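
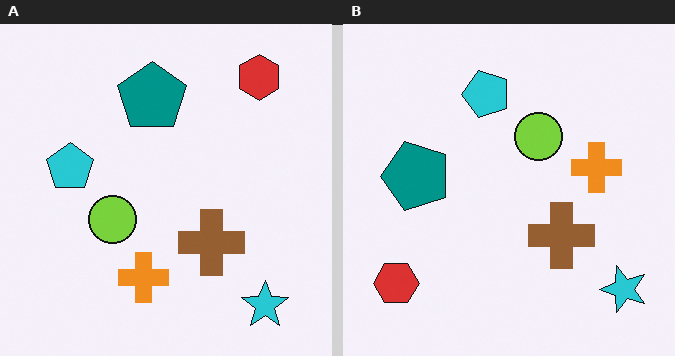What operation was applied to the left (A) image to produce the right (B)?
The transformation is: transposed (reflected across the top-left ↔ bottom-right diagonal).

Shapes have swapped their row and column positions — what was in the top-right is now in the bottom-left — a diagonal reflection.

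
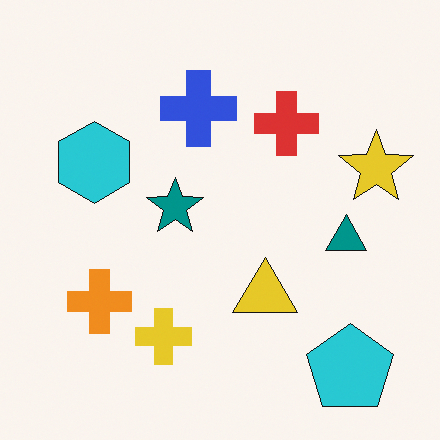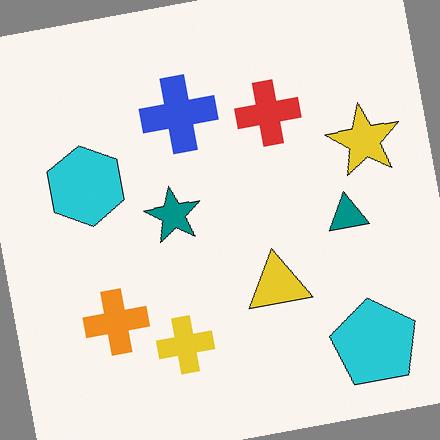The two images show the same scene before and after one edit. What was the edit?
It was rotated counter-clockwise by a few degrees.

Every shape is tilted by the same angle and the image corners show triangular fill wedges — a whole-image rotation by a non-right angle.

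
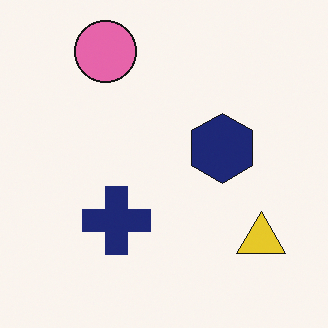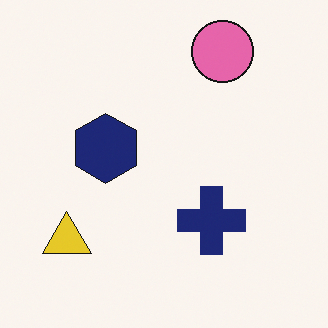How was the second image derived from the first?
Flipped horizontally (left ↔ right).

The yellow triangle is in the bottom-right of the first image and the bottom-left of the second — shapes on opposite sides of the vertical midline have swapped in a mirror flip.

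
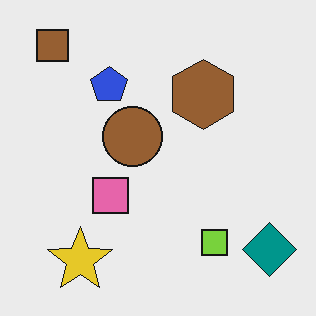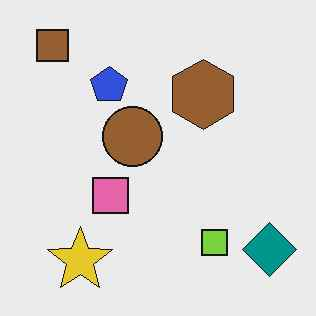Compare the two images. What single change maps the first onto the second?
It was JPEG-compressed with visible artifacts.

Blocky 8×8 compression artifacts appear around shape edges and the flat background shows ringing — characteristic JPEG degradation.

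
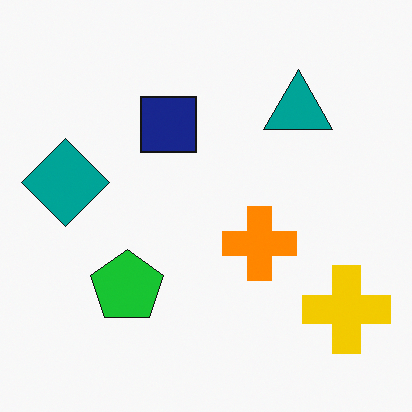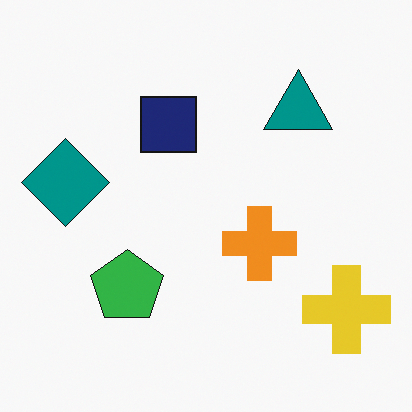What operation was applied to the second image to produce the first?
It was slightly oversaturated.

All colors are more vivid — a global saturation change.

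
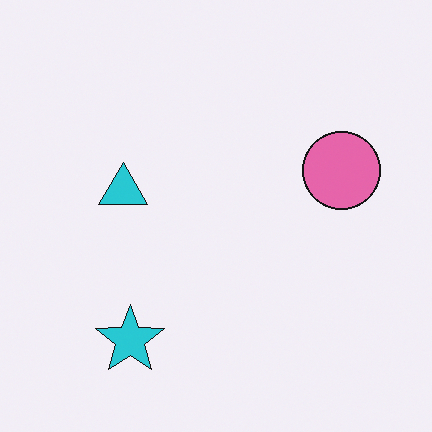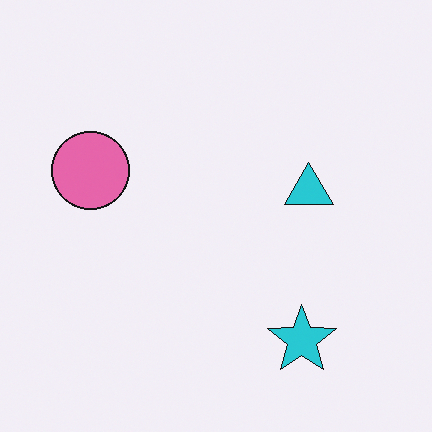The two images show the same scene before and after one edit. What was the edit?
The image was flipped horizontally (left ↔ right).

The pink circle is in the right of the first image and the left of the second — shapes on opposite sides of the vertical midline have swapped in a mirror flip.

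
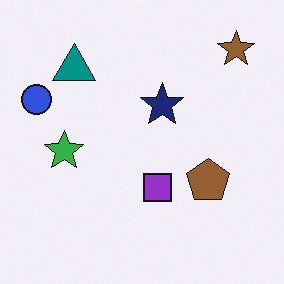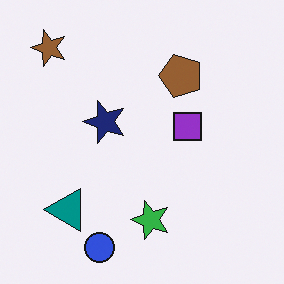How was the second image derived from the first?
The second image is the first rotated 90° counter-clockwise.

The brown star sits in the top-right of the first image and the top-left of the second — consistent with a whole-image 90° counter-clockwise rotation.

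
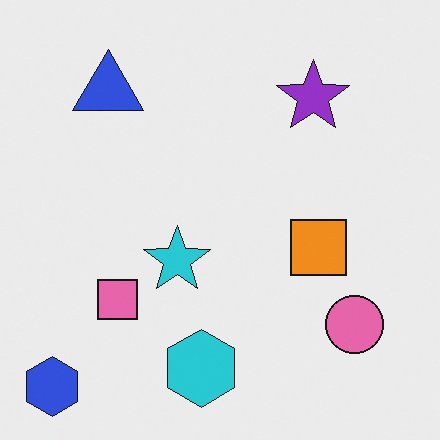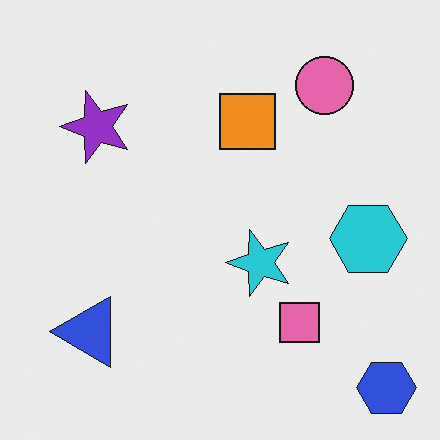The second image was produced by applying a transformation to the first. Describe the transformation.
This is the original image rotated 90° counter-clockwise.

The blue hexagon sits in the bottom-left of the first image and the bottom-right of the second — consistent with a whole-image 90° counter-clockwise rotation.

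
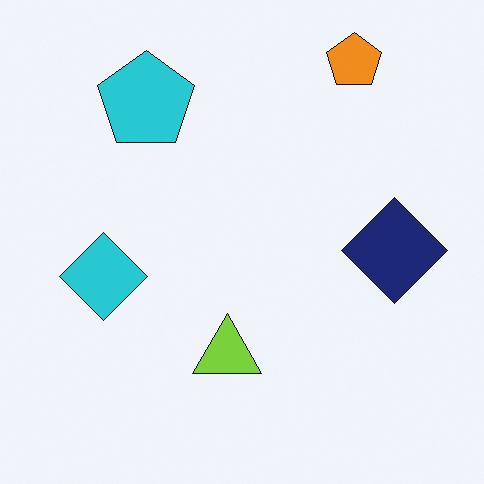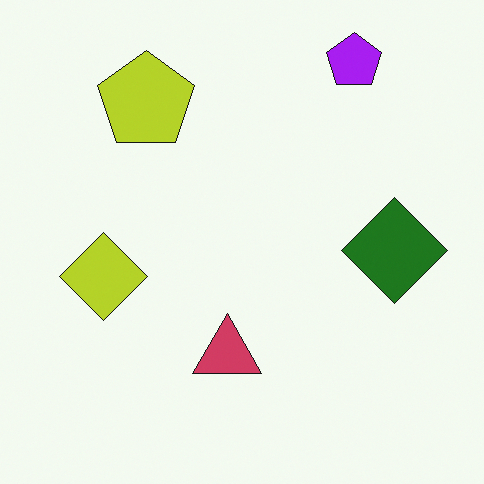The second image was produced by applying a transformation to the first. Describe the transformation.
The image was hue-shifted by a large amount.

Every shape's color has rotated by the same amount around the hue wheel — a uniform hue shift.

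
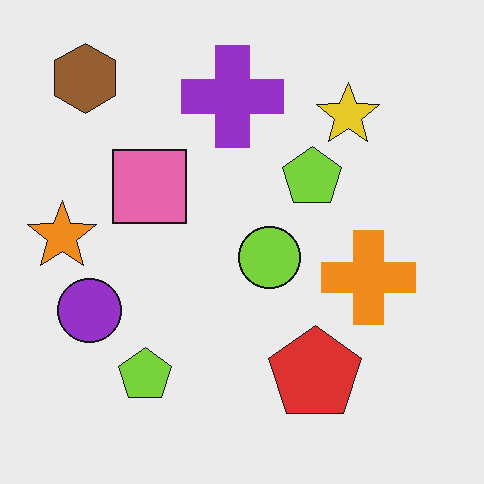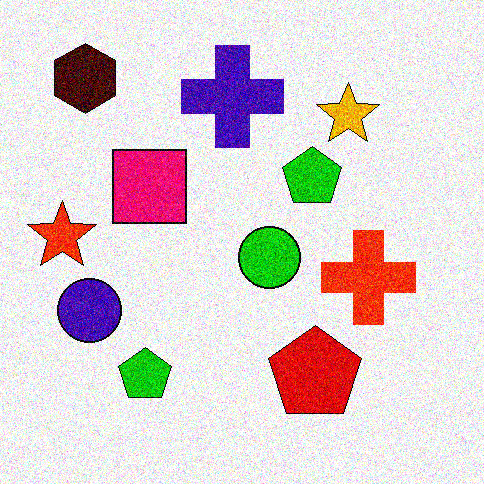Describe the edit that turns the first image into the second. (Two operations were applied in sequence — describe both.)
The second image is the first given much higher contrast, then degraded with strong gaussian noise.

Tones are pushed away from mid-grey across the whole image — a global contrast change. Random speckle covers the whole image, including the flat background.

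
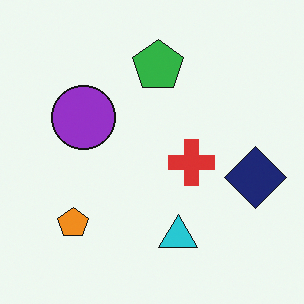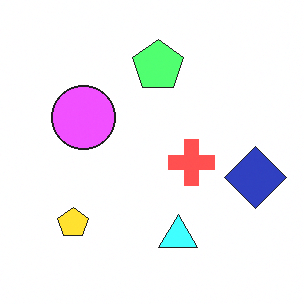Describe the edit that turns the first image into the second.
This is the original image noticeably brightened.

Every pixel — background and shapes alike — is uniformly brightened.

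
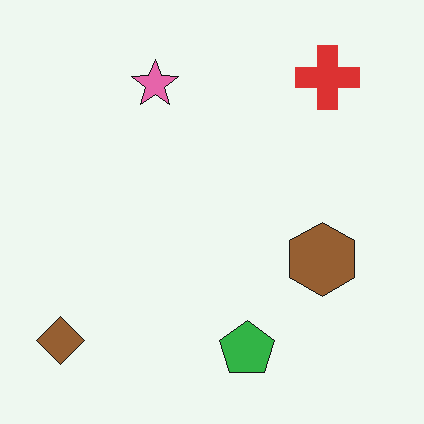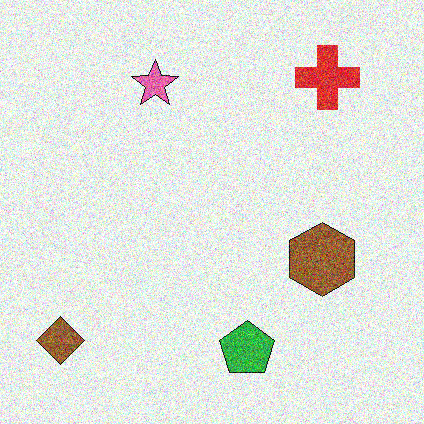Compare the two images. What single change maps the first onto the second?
This is the original image degraded with a thick layer of grain.

Random speckle covers the whole image, including the flat background.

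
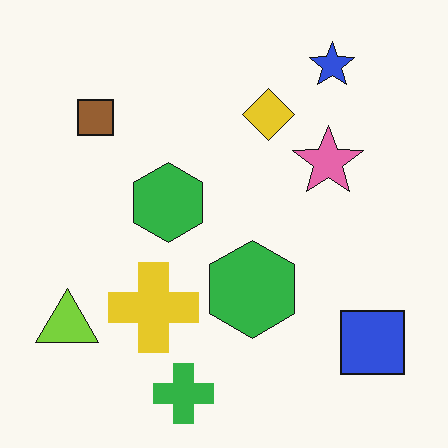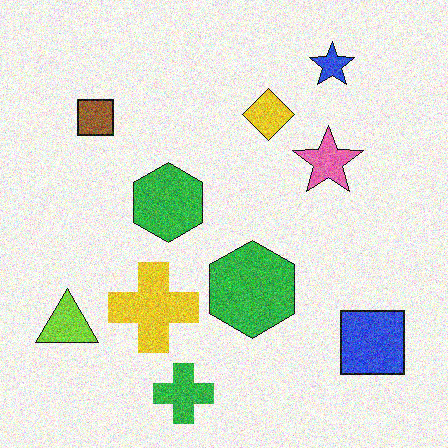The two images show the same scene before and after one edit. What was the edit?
This is the original image degraded with moderate additive noise.

Random speckle covers the whole image, including the flat background.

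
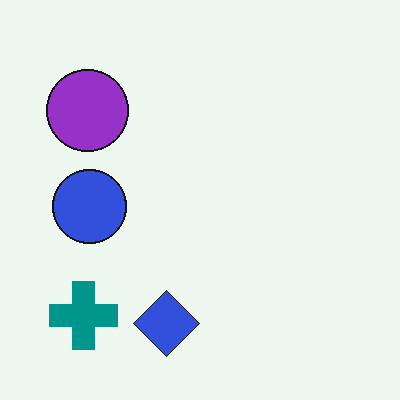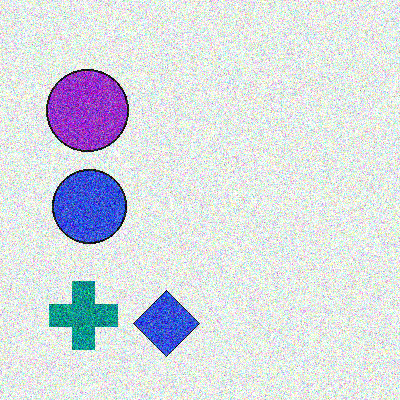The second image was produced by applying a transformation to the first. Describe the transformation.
The second image is the first degraded with a thick layer of grain.

Random speckle covers the whole image, including the flat background.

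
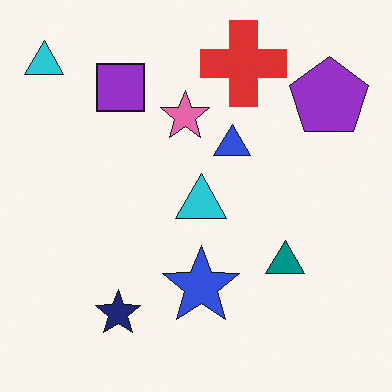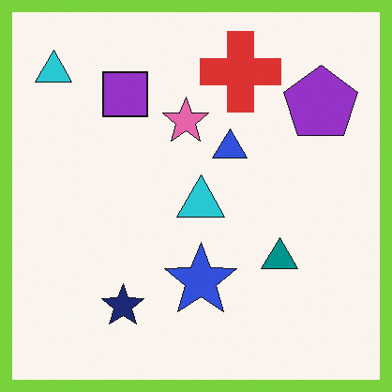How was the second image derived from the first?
It was framed with a lime border.

A solid lime frame runs around the edge of the second image, with the content slightly shrunk inside it.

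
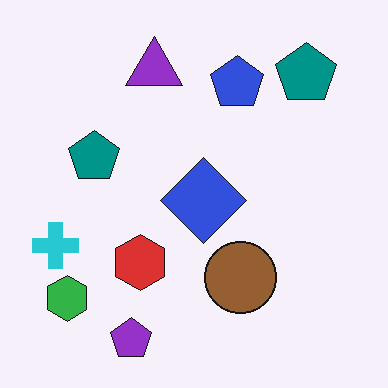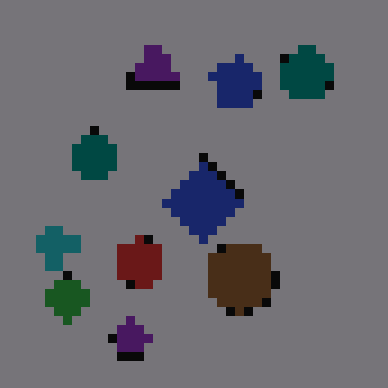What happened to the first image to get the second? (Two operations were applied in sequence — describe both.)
The image was darkened a lot, then heavily pixelated into large blocks.

Every pixel — background and shapes alike — is uniformly darkened. Shapes are reduced to large square blocks; fine edges and outlines are lost — a downscale-then-upscale (mosaic) effect.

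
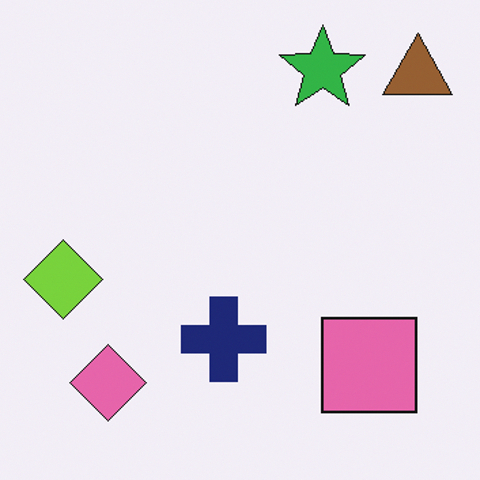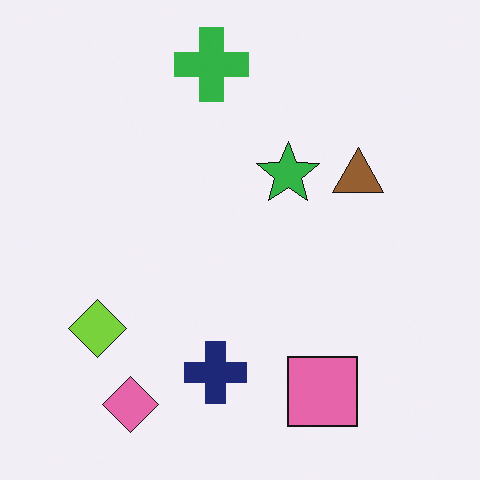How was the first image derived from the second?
The image was cropped to a modestly smaller region and rescaled.

The visible shapes are larger and the field of view is narrower; shapes near the original edges may be partly or wholly outside the frame — a crop-and-rescale.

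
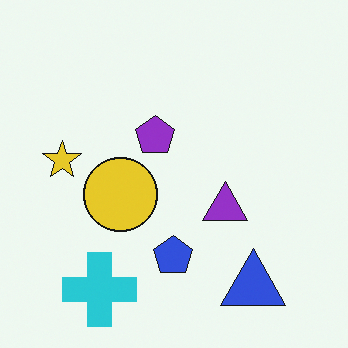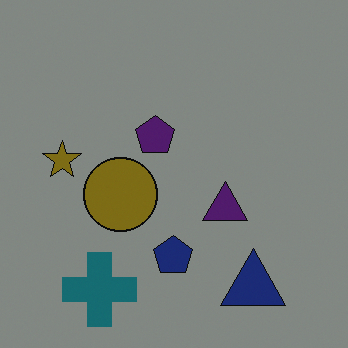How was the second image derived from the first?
The transformation is: noticeably darkened.

Every pixel — background and shapes alike — is uniformly darkened.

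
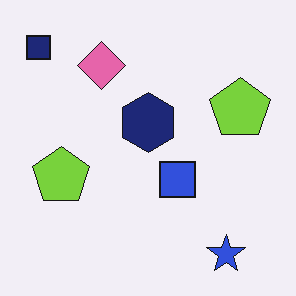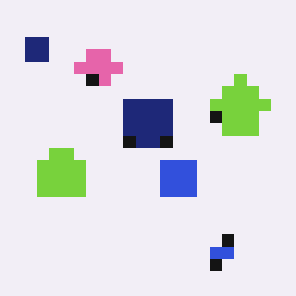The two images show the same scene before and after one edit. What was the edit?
The transformation is: coarsely pixelated.

Shapes are reduced to large square blocks; fine edges and outlines are lost — a downscale-then-upscale (mosaic) effect.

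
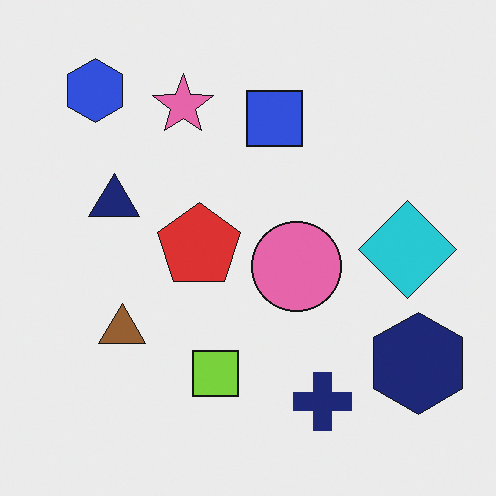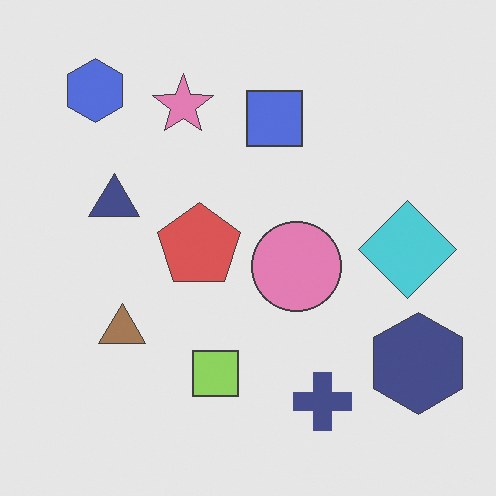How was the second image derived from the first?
This is the original image given slightly reduced contrast.

Tones are pushed toward mid-grey across the whole image — a global contrast change.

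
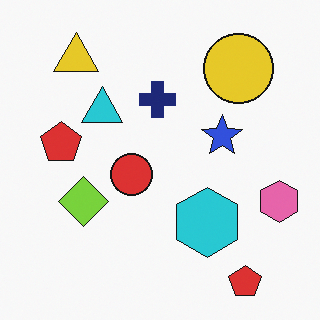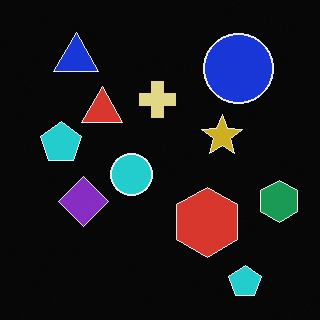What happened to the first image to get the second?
The transformation is: color-inverted (negative).

The light background has become dark and every shape's color is its complement — a photographic negative.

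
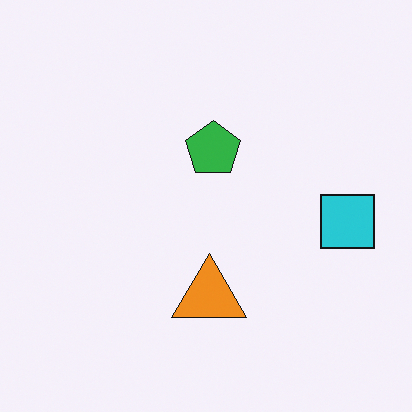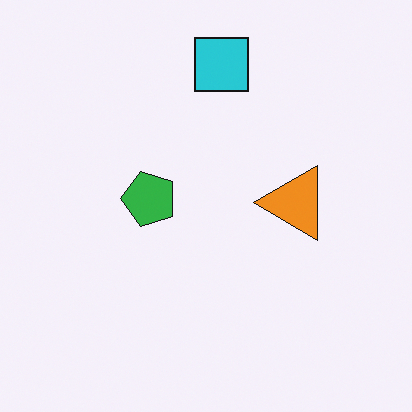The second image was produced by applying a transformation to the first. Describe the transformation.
The image was rotated 90° counter-clockwise.

The cyan square sits in the right of the first image and the top of the second — consistent with a whole-image 90° counter-clockwise rotation.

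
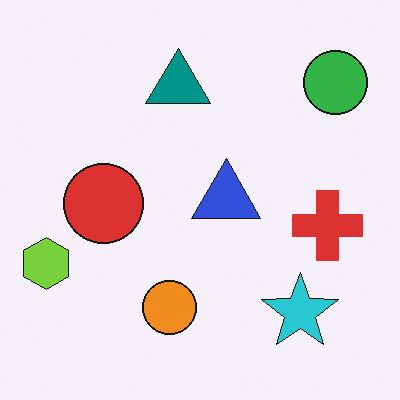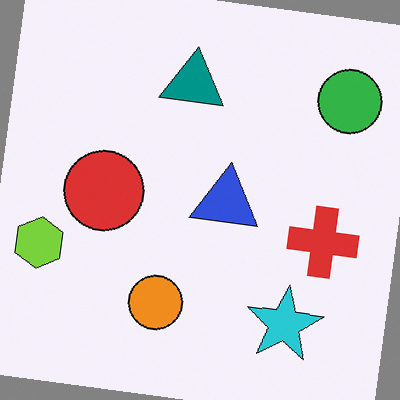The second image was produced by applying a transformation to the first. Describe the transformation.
Rotated clockwise by a slight angle.

Every shape is tilted by the same angle and the image corners show triangular fill wedges — a whole-image rotation by a non-right angle.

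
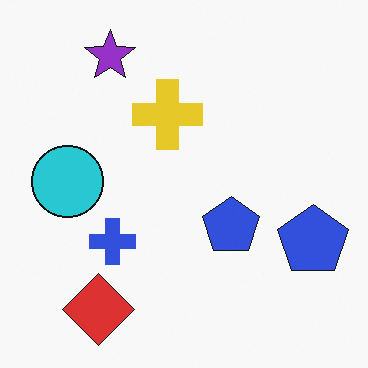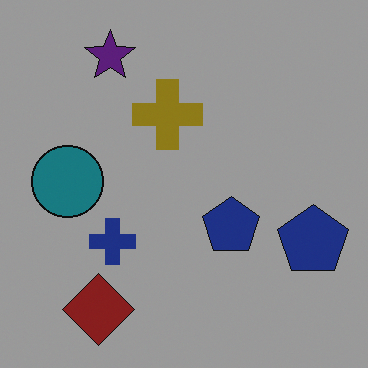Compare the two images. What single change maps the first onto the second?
Noticeably darkened.

Every pixel — background and shapes alike — is uniformly darkened.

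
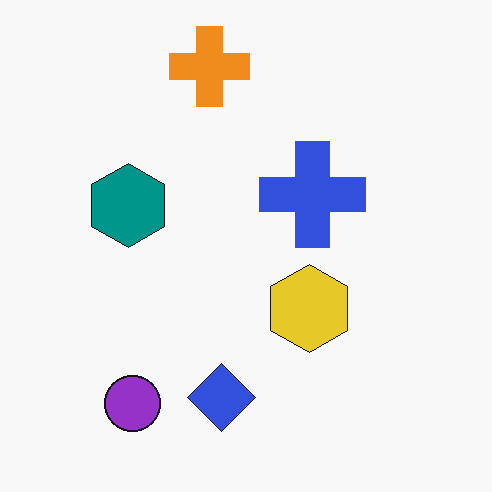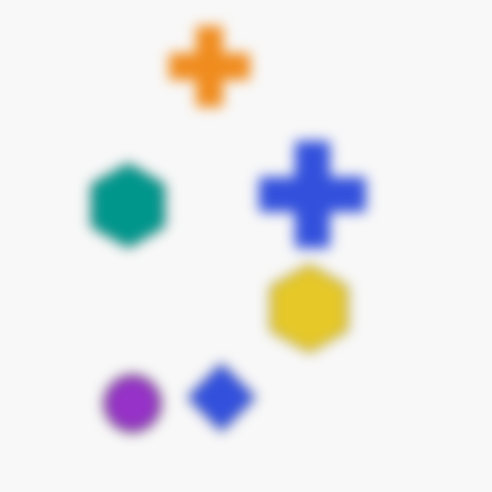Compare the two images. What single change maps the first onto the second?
The second image is the first heavily blurred.

Shape edges and outlines are uniformly softened across the whole image.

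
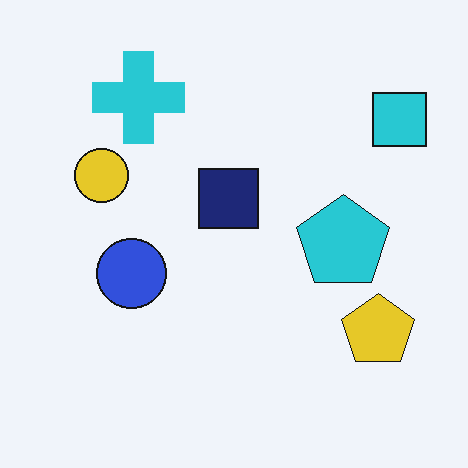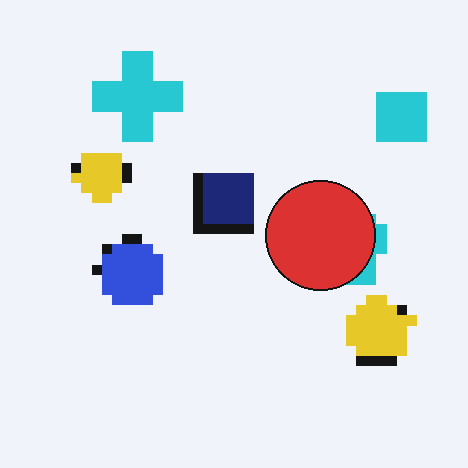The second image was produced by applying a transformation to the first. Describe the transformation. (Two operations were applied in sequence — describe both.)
It was heavily pixelated into large blocks, then overlaid with an additional red circle.

Shapes are reduced to large square blocks; fine edges and outlines are lost — a downscale-then-upscale (mosaic) effect. A red circle appears in the second image that is absent from the first.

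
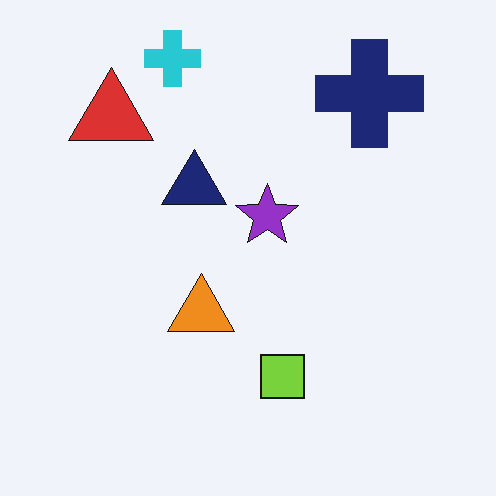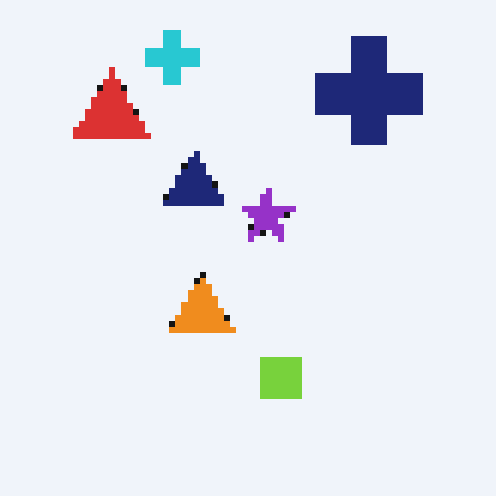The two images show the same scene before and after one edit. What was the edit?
Moderately pixelated.

Shapes are reduced to large square blocks; fine edges and outlines are lost — a downscale-then-upscale (mosaic) effect.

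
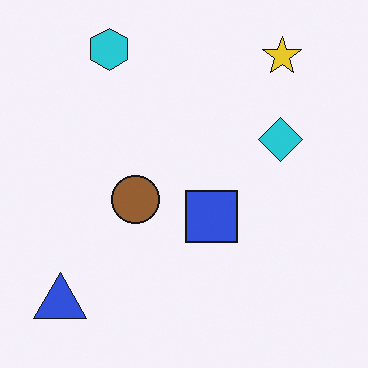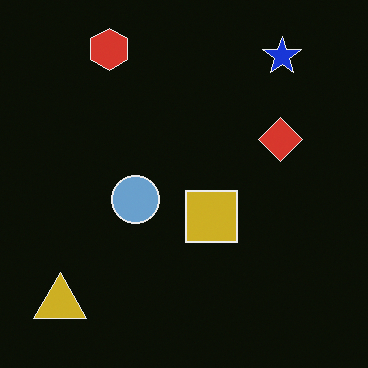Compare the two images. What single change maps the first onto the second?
The image was color-inverted (negative).

The light background has become dark and every shape's color is its complement — a photographic negative.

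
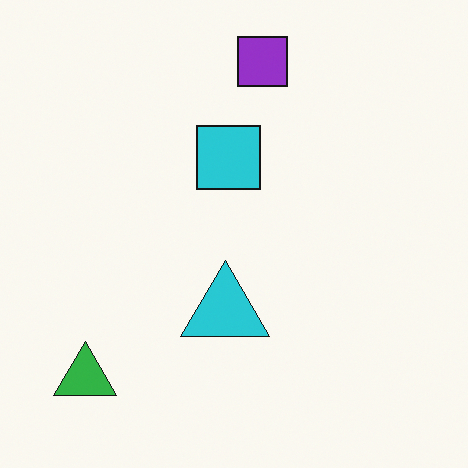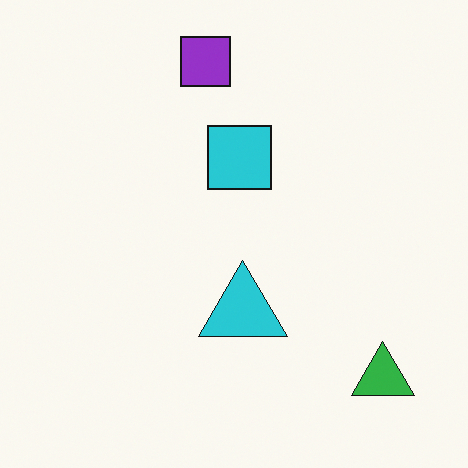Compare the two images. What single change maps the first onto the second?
Flipped horizontally (left ↔ right).

The green triangle is in the bottom-left of the first image and the bottom-right of the second — shapes on opposite sides of the vertical midline have swapped in a mirror flip.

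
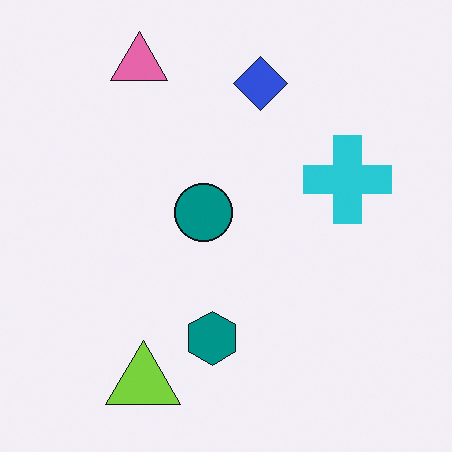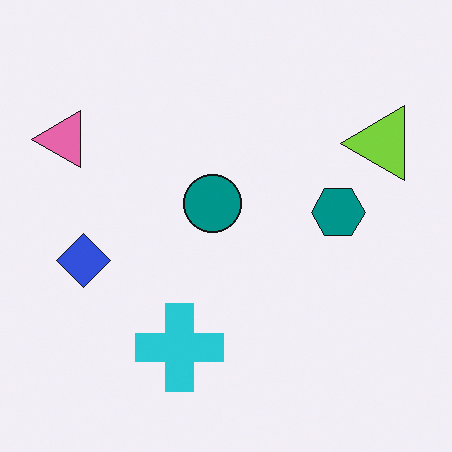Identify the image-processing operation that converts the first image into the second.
Transposed (reflected across the top-left ↔ bottom-right diagonal).

Shapes have swapped their row and column positions — what was in the top-right is now in the bottom-left — a diagonal reflection.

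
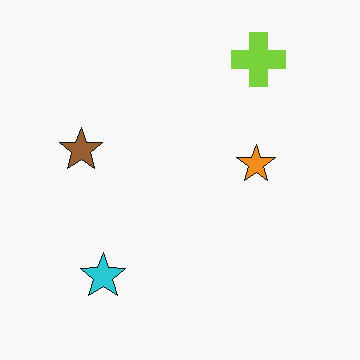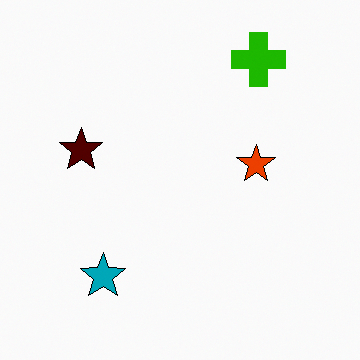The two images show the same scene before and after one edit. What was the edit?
The second image is the first boosted in contrast.

Tones are pushed away from mid-grey across the whole image — a global contrast change.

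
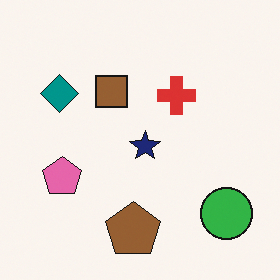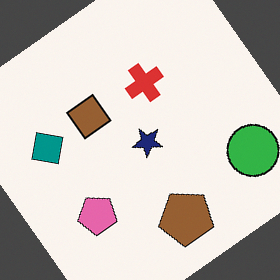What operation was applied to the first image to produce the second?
It was rotated counter-clockwise by a large amount — several tens of degrees.

Every shape is tilted by the same angle and the image corners show triangular fill wedges — a whole-image rotation by a non-right angle.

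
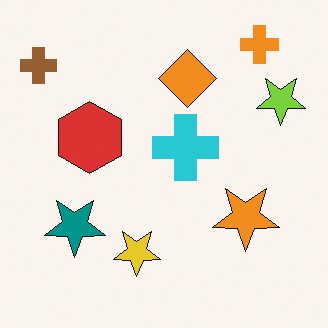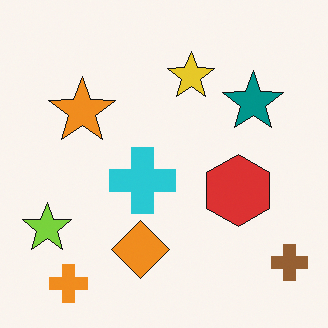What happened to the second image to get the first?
The first image is the second rotated 180°.

The brown cross sits in the bottom-right of the second image and the top-left of the first — consistent with a whole-image 180° rotation.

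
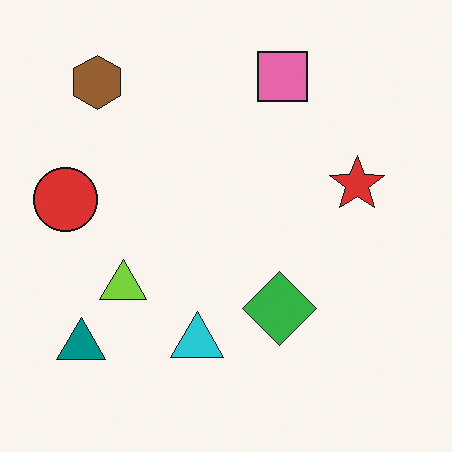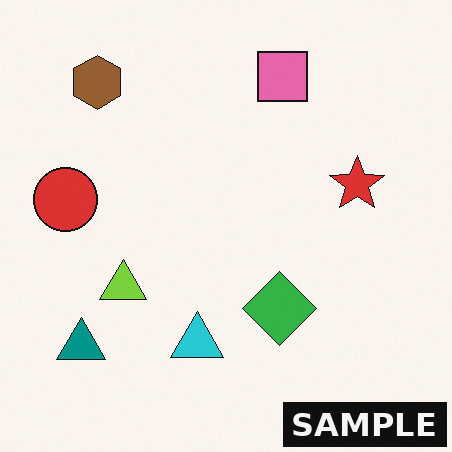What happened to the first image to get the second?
It was watermarked with the text "SAMPLE" in the lower-right corner.

A dark label reading "SAMPLE" appears in the lower-right corner.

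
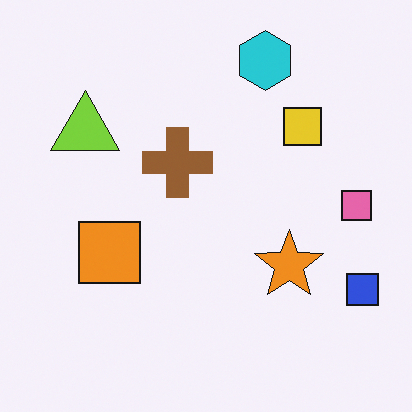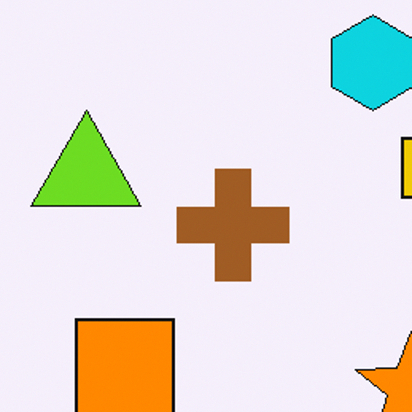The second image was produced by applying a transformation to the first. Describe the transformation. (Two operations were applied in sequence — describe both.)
The image was cropped slightly and scaled back up, then slightly oversaturated.

The visible shapes are larger and the field of view is narrower; shapes near the original edges may be partly or wholly outside the frame — a crop-and-rescale. All colors are more vivid — a global saturation change.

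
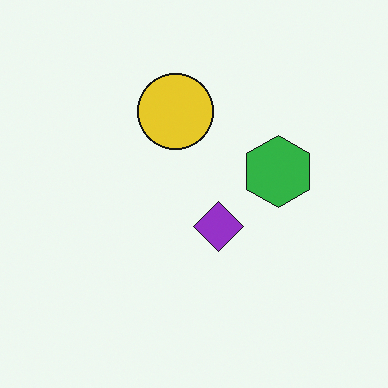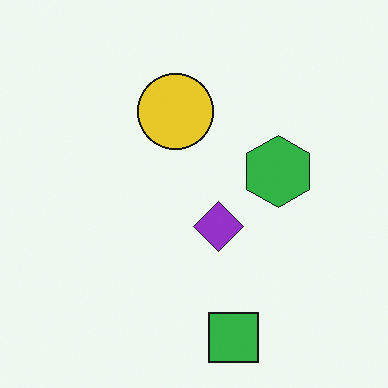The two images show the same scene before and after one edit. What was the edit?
The second image is the first overlaid with an additional green square.

A green square appears in the second image that is absent from the first.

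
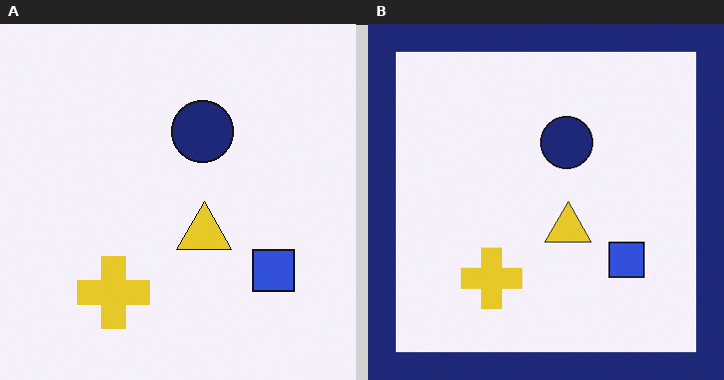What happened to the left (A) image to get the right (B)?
Framed with a navy border.

A solid navy frame runs around the edge of the right (B) image, with the content slightly shrunk inside it.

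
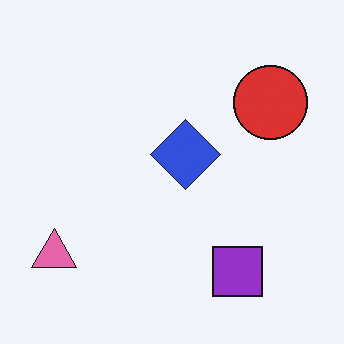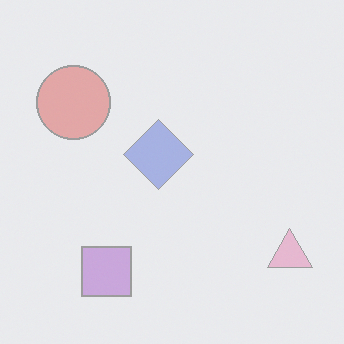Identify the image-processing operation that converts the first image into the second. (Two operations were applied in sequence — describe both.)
Flipped horizontally (left ↔ right), then washed out (contrast reduced).

The pink triangle is in the bottom-left of the first image and the bottom-right of the second — shapes on opposite sides of the vertical midline have swapped in a mirror flip. Tones are pushed toward mid-grey across the whole image — a global contrast change.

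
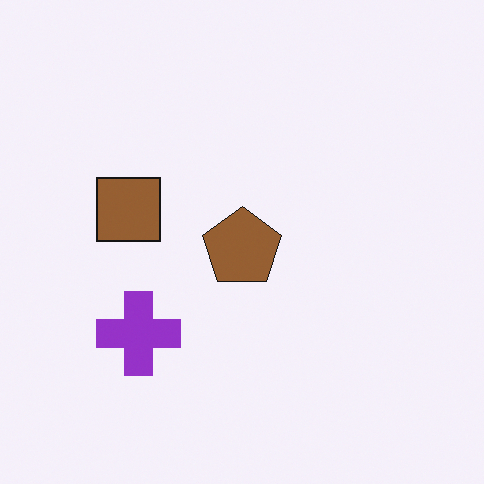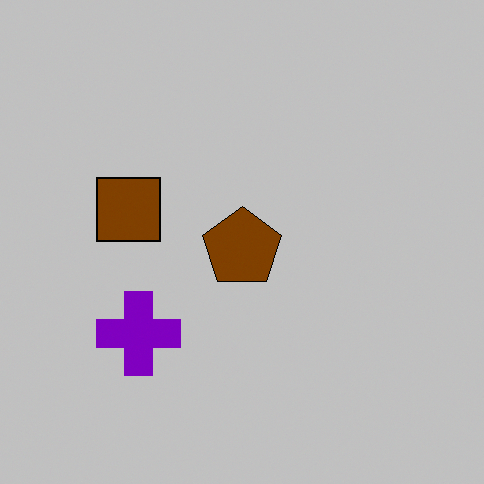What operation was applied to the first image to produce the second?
This is the original image heavily posterized to just a handful of flat colors.

Each flat color has snapped to a coarser quantized level — most visibly, the near-white background has dropped to a flat grey.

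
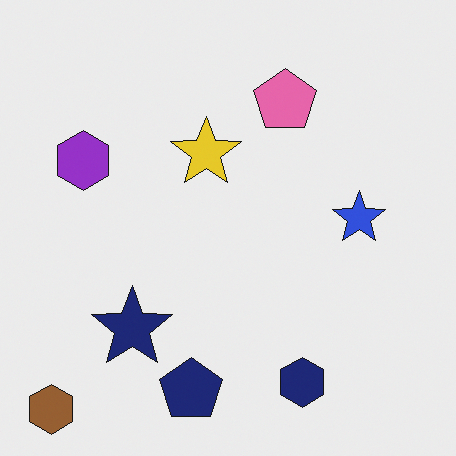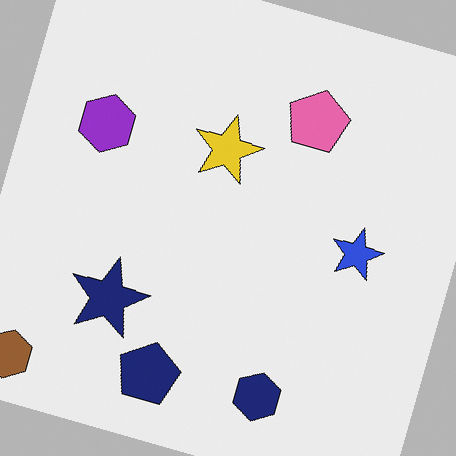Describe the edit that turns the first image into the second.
It was rotated clockwise by a moderate amount.

Every shape is tilted by the same angle and the image corners show triangular fill wedges — a whole-image rotation by a non-right angle.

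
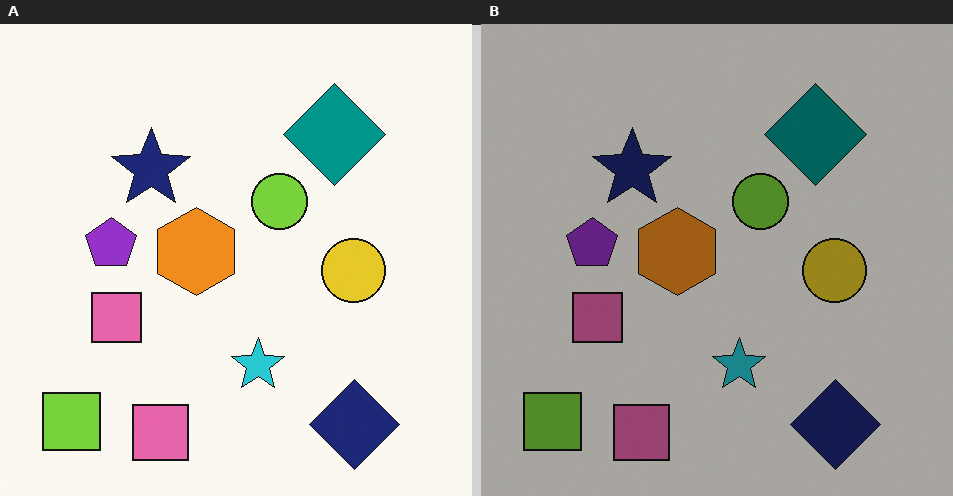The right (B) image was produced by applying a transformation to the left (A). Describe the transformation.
Noticeably darkened.

Every pixel — background and shapes alike — is uniformly darkened.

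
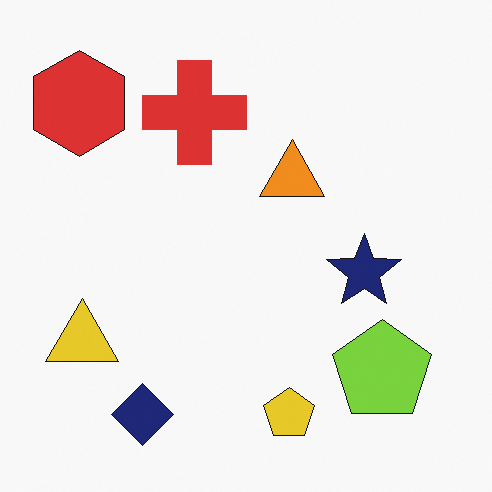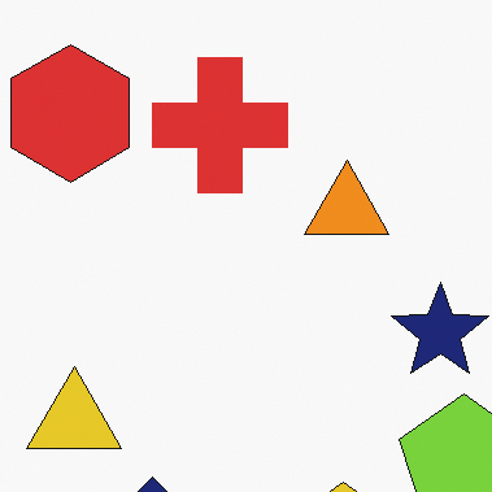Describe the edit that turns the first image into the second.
The transformation is: cropped slightly and scaled back up.

The visible shapes are larger and the field of view is narrower; shapes near the original edges may be partly or wholly outside the frame — a crop-and-rescale.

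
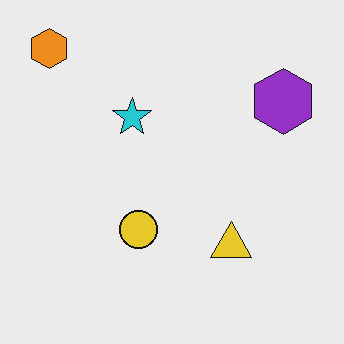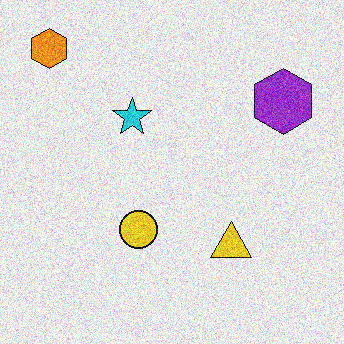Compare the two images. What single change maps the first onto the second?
The second image is the first degraded with strong gaussian noise.

Random speckle covers the whole image, including the flat background.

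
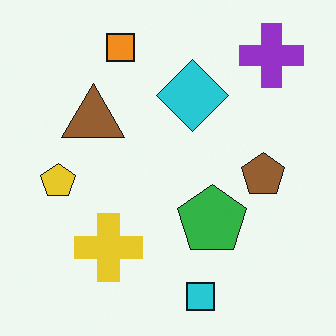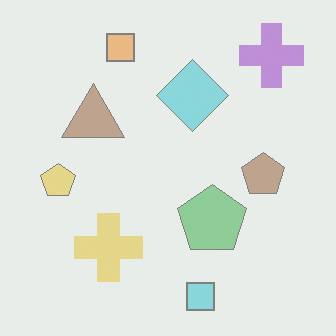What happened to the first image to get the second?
It was washed out (contrast reduced).

Tones are pushed toward mid-grey across the whole image — a global contrast change.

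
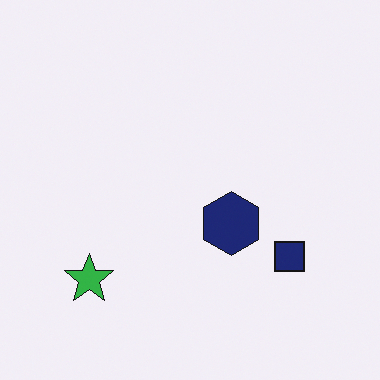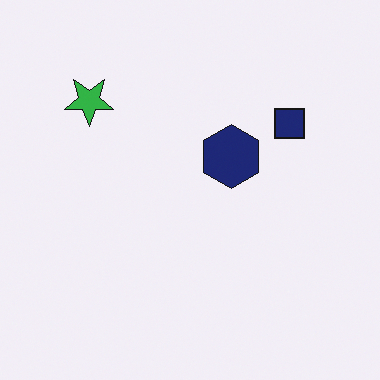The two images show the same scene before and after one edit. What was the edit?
Flipped vertically (top ↔ bottom).

The green star is in the bottom-left of the first image and the top-left of the second — shapes on opposite sides of the horizontal midline have swapped in a mirror flip.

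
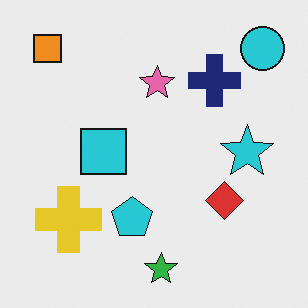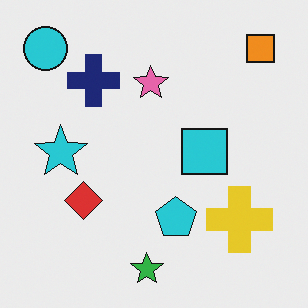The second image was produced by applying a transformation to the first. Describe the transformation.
The image was flipped horizontally (left ↔ right).

The cyan circle is in the top-right of the first image and the top-left of the second — shapes on opposite sides of the vertical midline have swapped in a mirror flip.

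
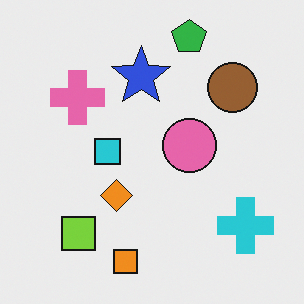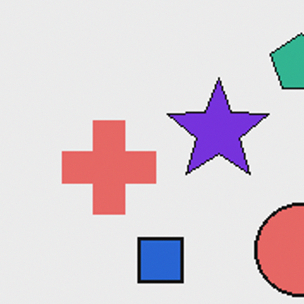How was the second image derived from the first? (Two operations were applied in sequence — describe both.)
The transformation is: cropped to a noticeably smaller region and rescaled, then hue-shifted slightly.

The visible shapes are larger and the field of view is narrower; shapes near the original edges may be partly or wholly outside the frame — a crop-and-rescale. Every shape's color has rotated by the same amount around the hue wheel — a uniform hue shift.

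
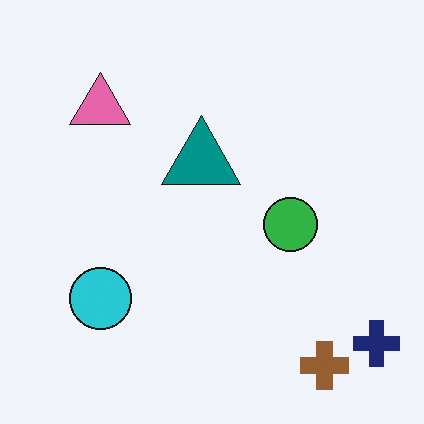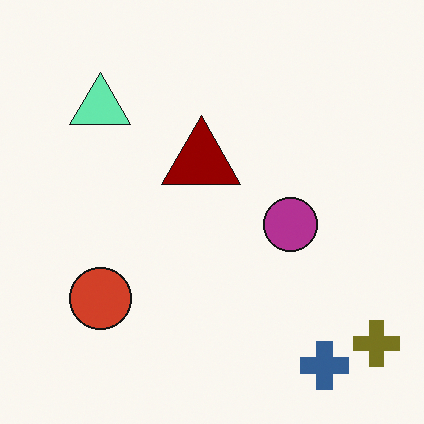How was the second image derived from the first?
The transformation is: hue-shifted through roughly half the color wheel.

Every shape's color has rotated by the same amount around the hue wheel — a uniform hue shift.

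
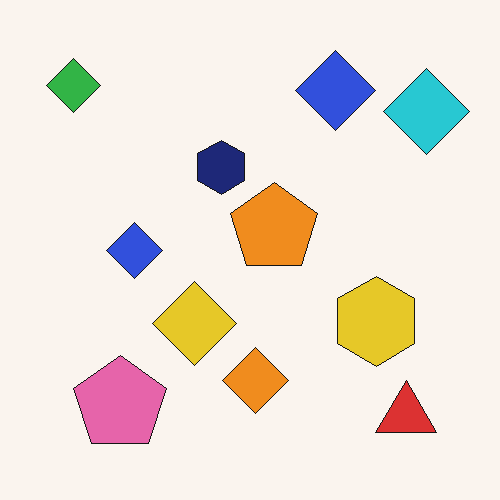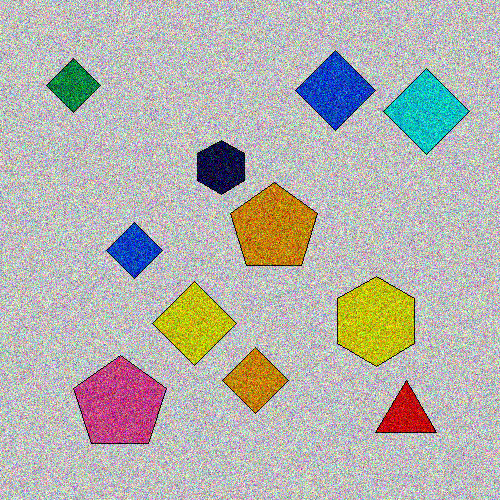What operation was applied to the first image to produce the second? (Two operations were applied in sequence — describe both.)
It was heavily posterized to just a handful of flat colors, then degraded with heavy additive noise.

Each flat color has snapped to a coarser quantized level — most visibly, the near-white background has dropped to a flat grey. Random speckle covers the whole image, including the flat background.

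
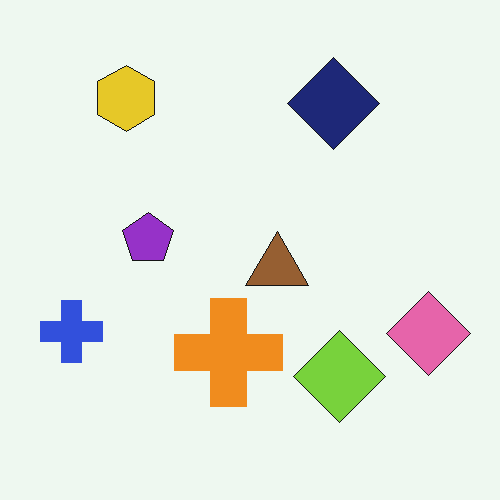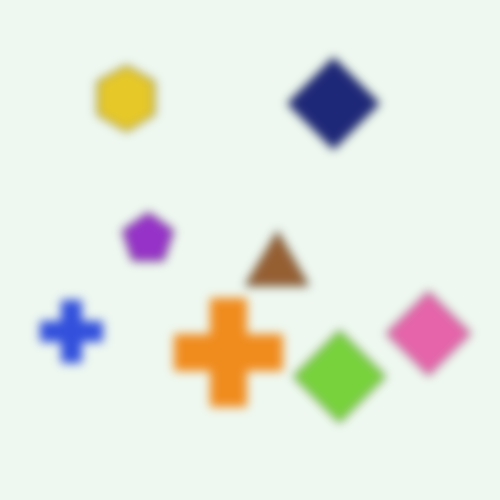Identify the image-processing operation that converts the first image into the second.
This is the original image noticeably gaussian-blurred.

Shape edges and outlines are uniformly softened across the whole image.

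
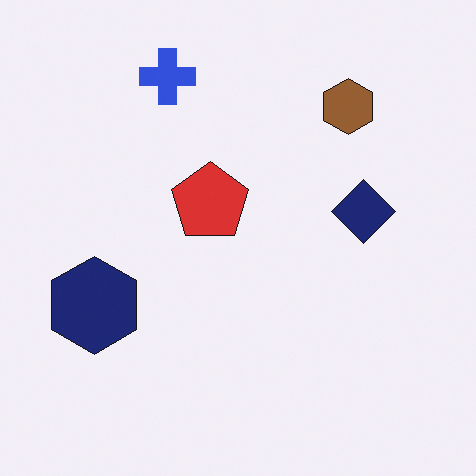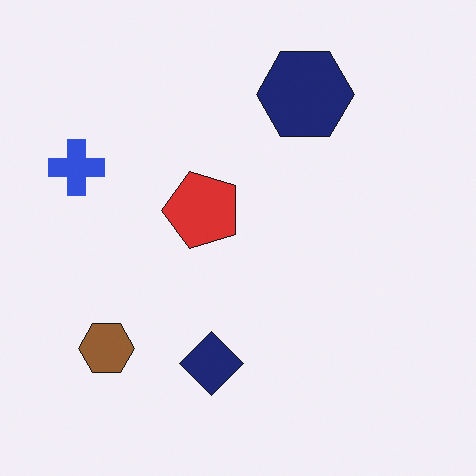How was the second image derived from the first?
This is the original image transposed (reflected across the top-left ↔ bottom-right diagonal).

Shapes have swapped their row and column positions — what was in the top-right is now in the bottom-left — a diagonal reflection.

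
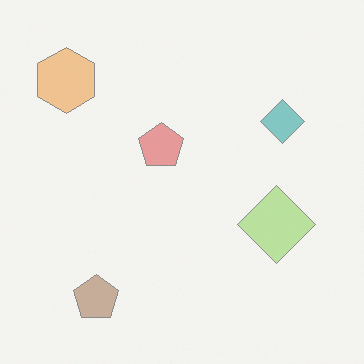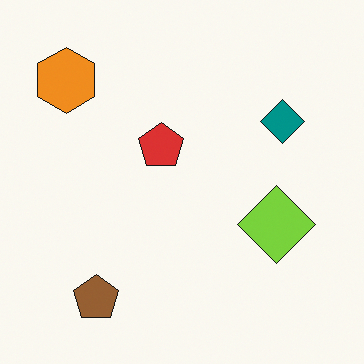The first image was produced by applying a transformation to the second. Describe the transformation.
The first image is the second washed out (contrast reduced).

Tones are pushed toward mid-grey across the whole image — a global contrast change.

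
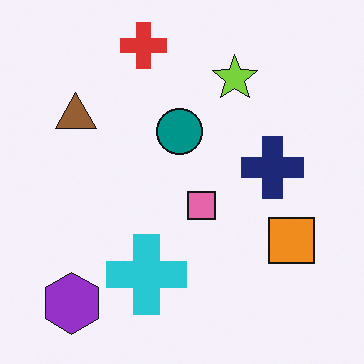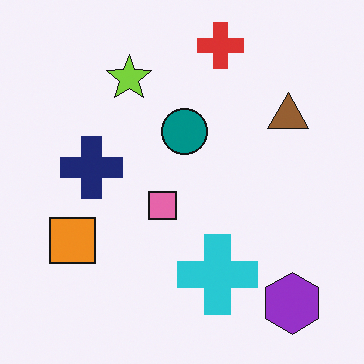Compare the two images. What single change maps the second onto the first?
The image was flipped horizontally (left ↔ right).

The orange square is in the left of the second image and the right of the first — shapes on opposite sides of the vertical midline have swapped in a mirror flip.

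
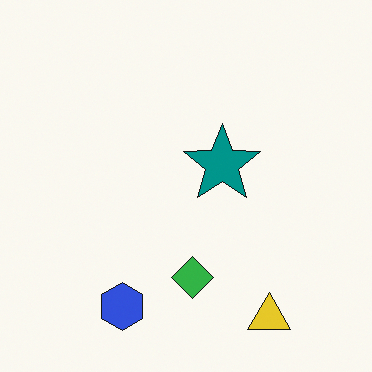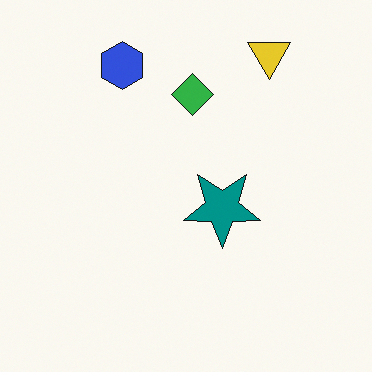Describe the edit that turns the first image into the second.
Flipped vertically (top ↔ bottom).

The yellow triangle is in the bottom-right of the first image and the top-right of the second — shapes on opposite sides of the horizontal midline have swapped in a mirror flip.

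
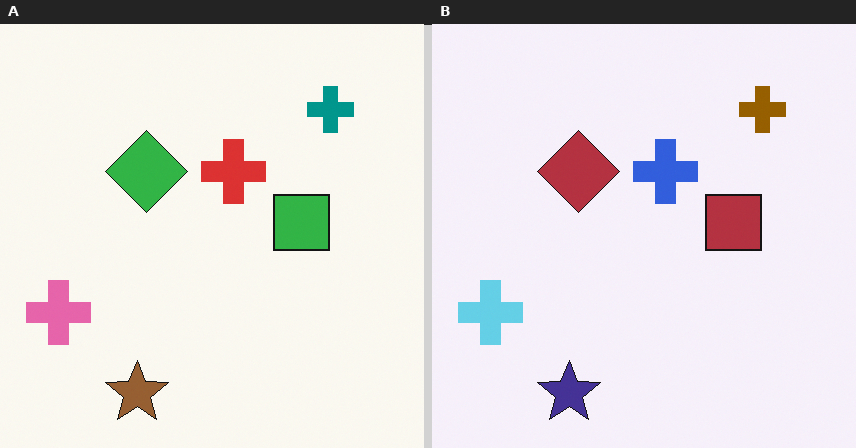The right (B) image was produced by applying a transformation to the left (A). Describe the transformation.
The transformation is: hue-shifted through roughly half the color wheel.

Every shape's color has rotated by the same amount around the hue wheel — a uniform hue shift.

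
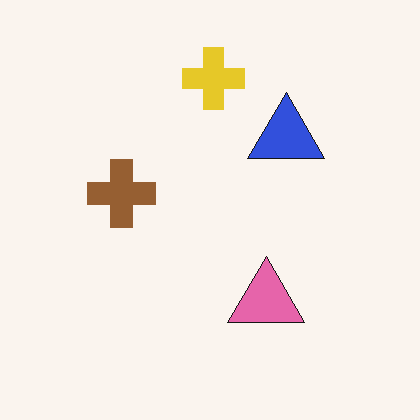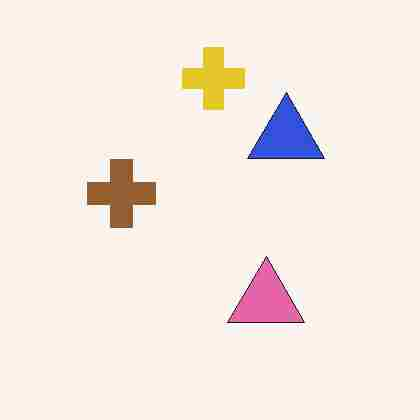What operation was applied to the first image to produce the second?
Degraded with heavy JPEG compression.

Blocky 8×8 compression artifacts appear around shape edges and the flat background shows ringing — characteristic JPEG degradation.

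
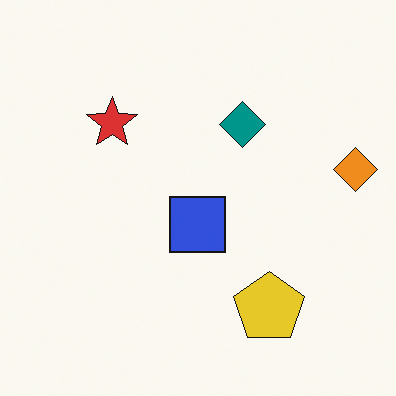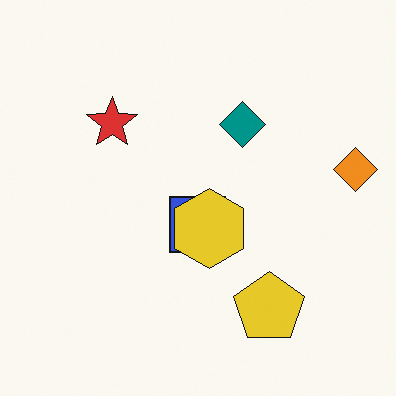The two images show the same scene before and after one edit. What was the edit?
This is the original image overlaid with an additional yellow hexagon.

A yellow hexagon appears in the second image that is absent from the first.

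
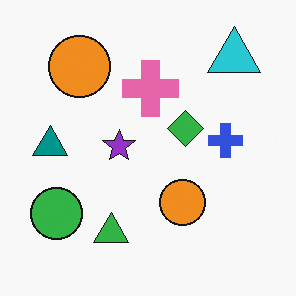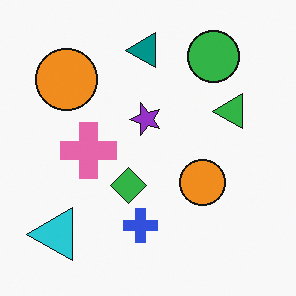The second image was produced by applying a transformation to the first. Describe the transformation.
The second image is the first transposed (reflected across the top-left ↔ bottom-right diagonal).

Shapes have swapped their row and column positions — what was in the top-right is now in the bottom-left — a diagonal reflection.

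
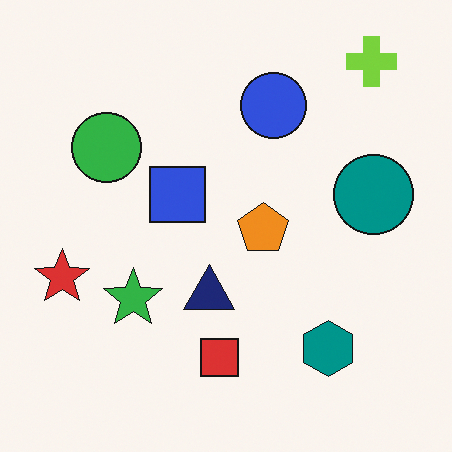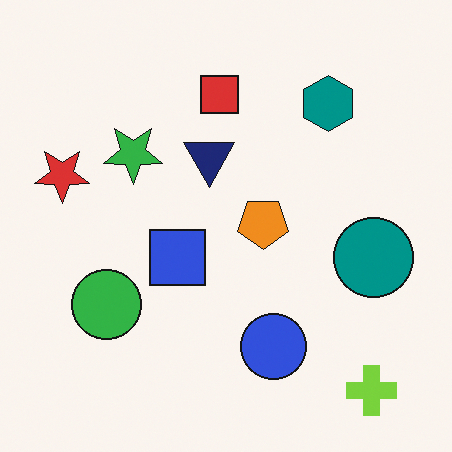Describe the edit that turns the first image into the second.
The image was flipped vertically (top ↔ bottom).

The lime cross is in the top-right of the first image and the bottom-right of the second — shapes on opposite sides of the horizontal midline have swapped in a mirror flip.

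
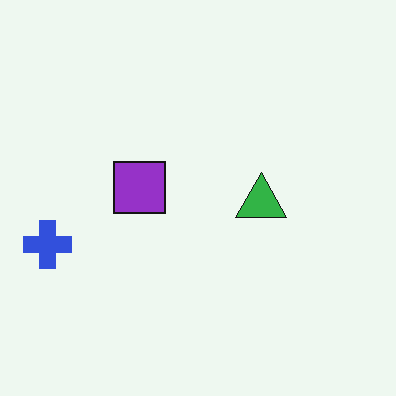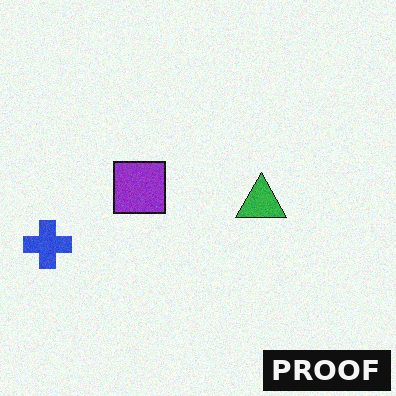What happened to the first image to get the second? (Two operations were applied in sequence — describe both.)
It was degraded with light additive noise, then watermarked with the text "PROOF" in the lower-right corner.

Random speckle covers the whole image, including the flat background. A dark label reading "PROOF" appears in the lower-right corner.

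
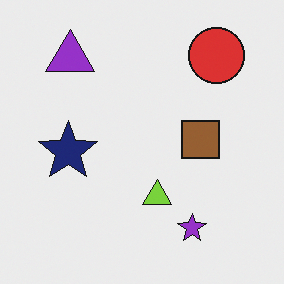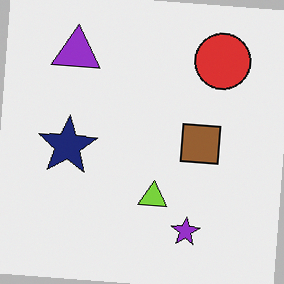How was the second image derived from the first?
This is the original image rotated clockwise by a few degrees.

Every shape is tilted by the same angle and the image corners show triangular fill wedges — a whole-image rotation by a non-right angle.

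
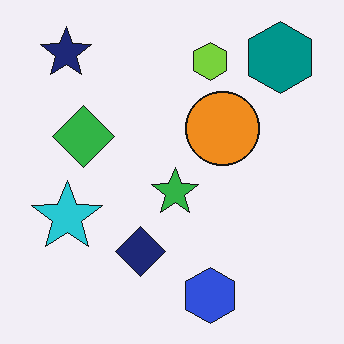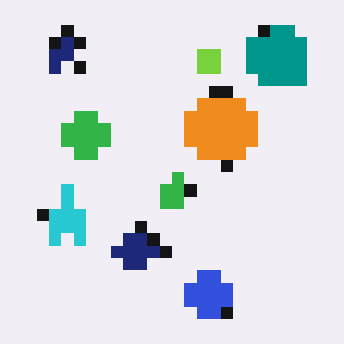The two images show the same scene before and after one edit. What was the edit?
This is the original image coarsely pixelated.

Shapes are reduced to large square blocks; fine edges and outlines are lost — a downscale-then-upscale (mosaic) effect.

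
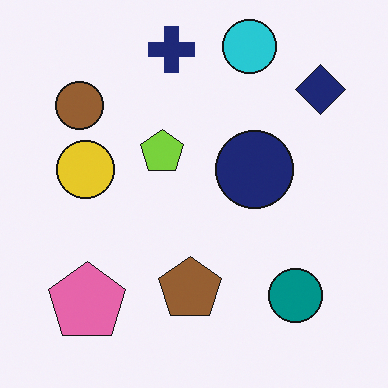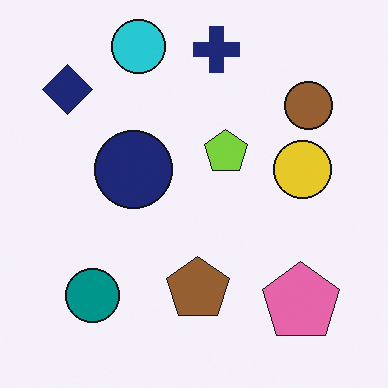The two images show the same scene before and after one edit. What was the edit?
The image was flipped horizontally (left ↔ right).

The navy diamond is in the top-right of the first image and the top-left of the second — shapes on opposite sides of the vertical midline have swapped in a mirror flip.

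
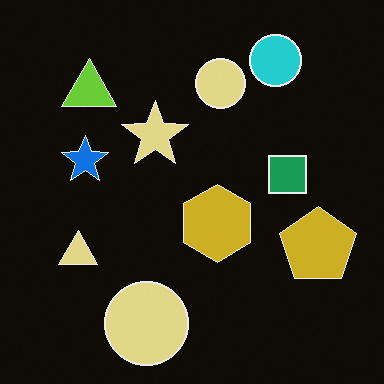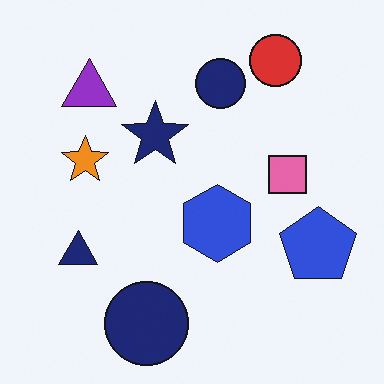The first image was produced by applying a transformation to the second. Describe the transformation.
Color-inverted (negative).

The light background has become dark and every shape's color is its complement — a photographic negative.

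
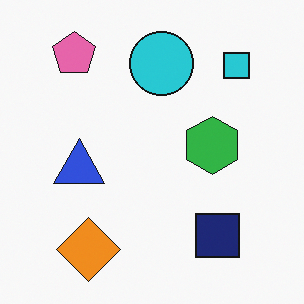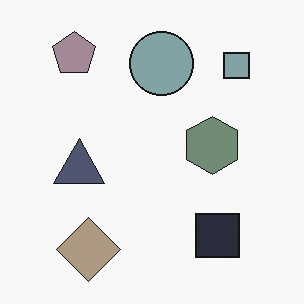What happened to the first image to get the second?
The second image is the first heavily desaturated.

All colors are more muted and greyish — a global saturation change.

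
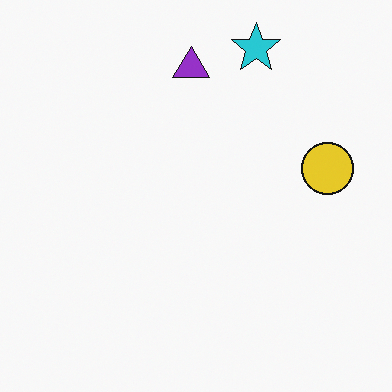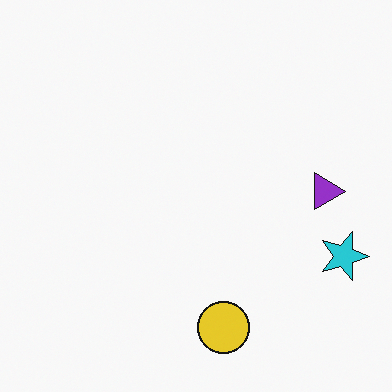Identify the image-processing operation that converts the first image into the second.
Rotated 90° clockwise.

The cyan star sits in the top of the first image and the right of the second — consistent with a whole-image 90° clockwise rotation.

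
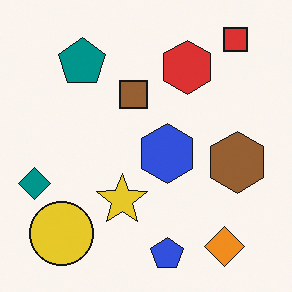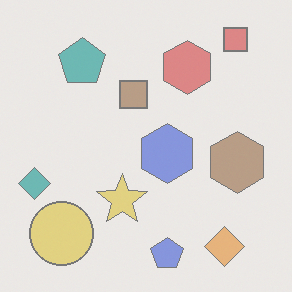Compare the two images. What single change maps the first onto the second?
It was given much lower contrast.

Tones are pushed toward mid-grey across the whole image — a global contrast change.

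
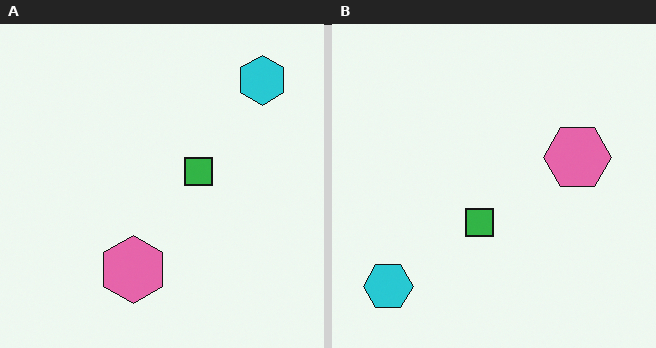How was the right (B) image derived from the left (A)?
The transformation is: transposed (reflected across the top-left ↔ bottom-right diagonal).

Shapes have swapped their row and column positions — what was in the top-right is now in the bottom-left — a diagonal reflection.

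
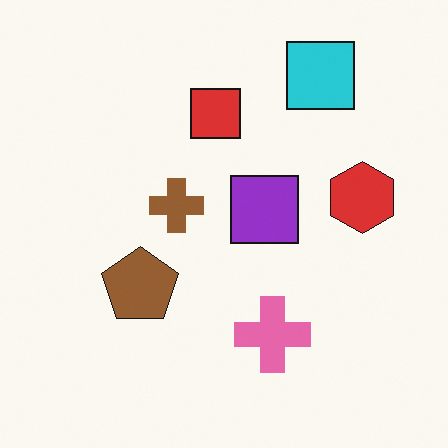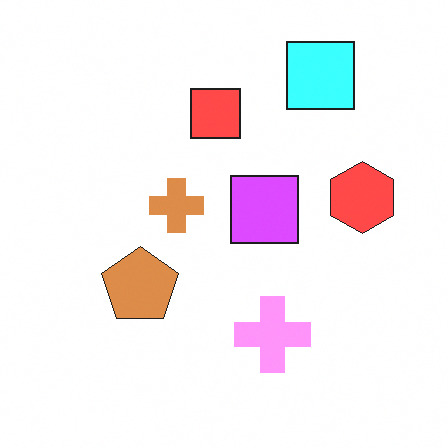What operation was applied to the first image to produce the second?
It was noticeably brightened.

Every pixel — background and shapes alike — is uniformly brightened.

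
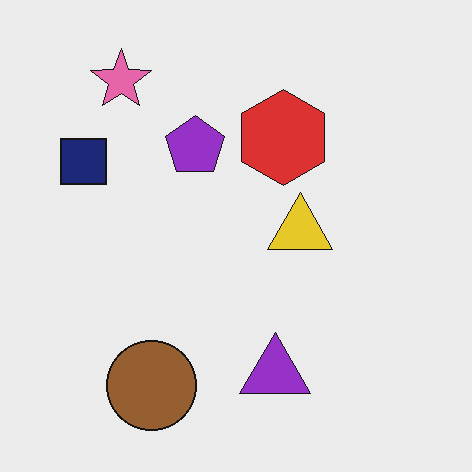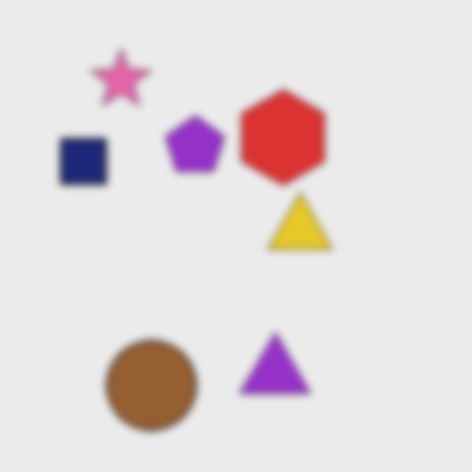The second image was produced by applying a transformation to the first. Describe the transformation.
This is the original image moderately blurred.

Shape edges and outlines are uniformly softened across the whole image.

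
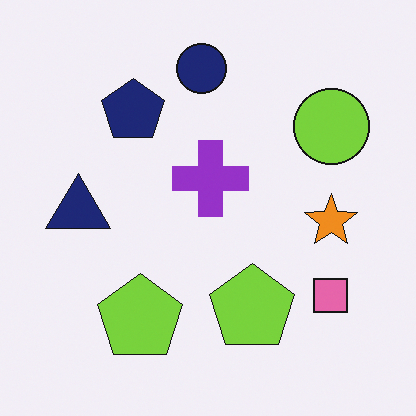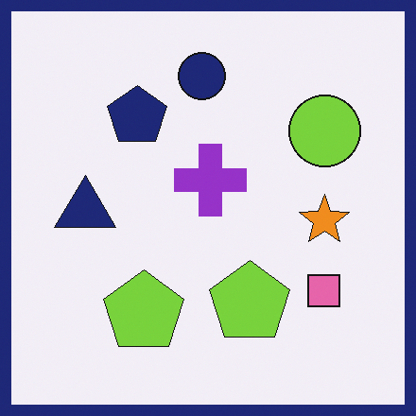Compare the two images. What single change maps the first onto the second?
The transformation is: framed with a navy border.

A solid navy frame runs around the edge of the second image, with the content slightly shrunk inside it.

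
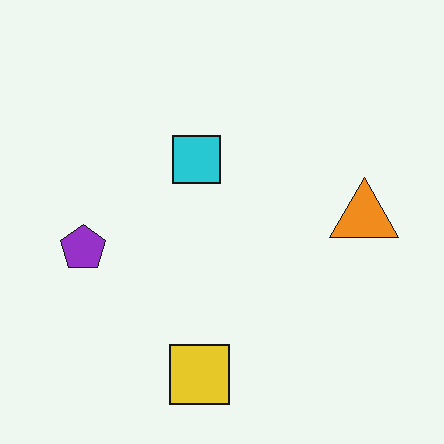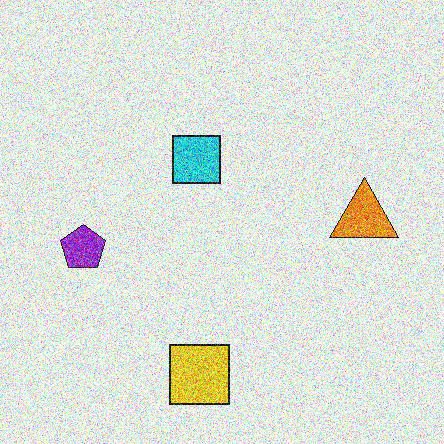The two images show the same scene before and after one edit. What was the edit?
The image was degraded with strong gaussian noise.

Random speckle covers the whole image, including the flat background.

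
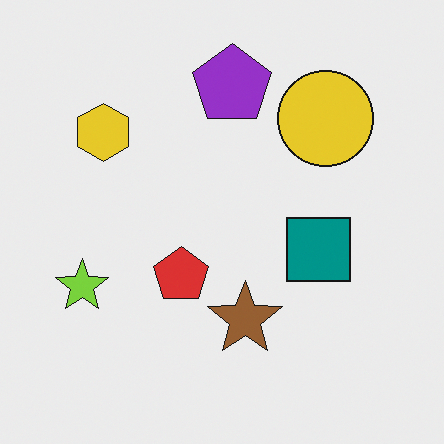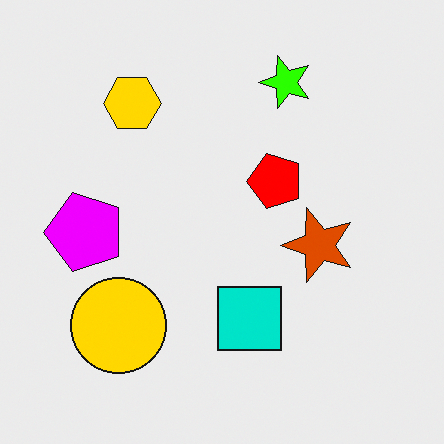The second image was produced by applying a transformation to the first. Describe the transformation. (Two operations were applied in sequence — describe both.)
The second image is the first transposed (reflected across the top-left ↔ bottom-right diagonal), then heavily oversaturated.

Shapes have swapped their row and column positions — what was in the top-right is now in the bottom-left — a diagonal reflection. All colors are more vivid — a global saturation change.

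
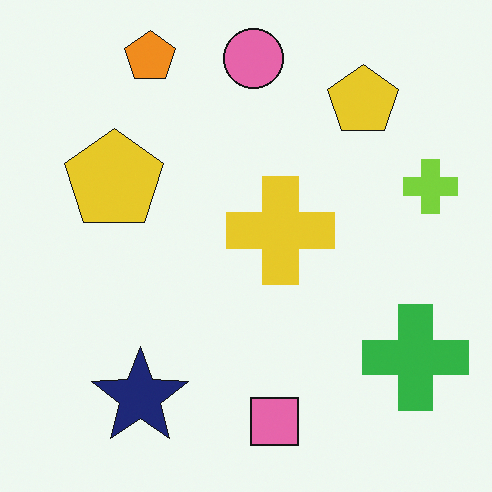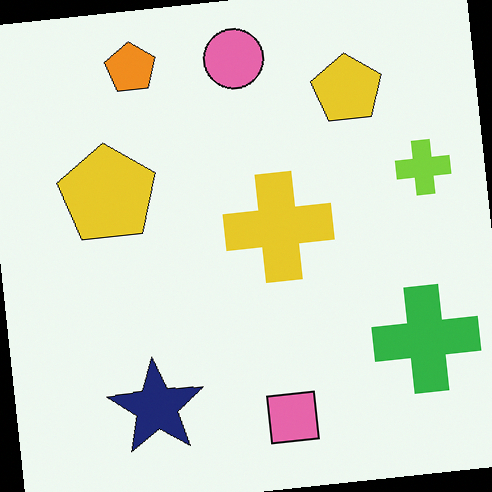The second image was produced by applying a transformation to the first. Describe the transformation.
This is the original image rotated counter-clockwise by a small amount.

Every shape is tilted by the same angle and the image corners show triangular fill wedges — a whole-image rotation by a non-right angle.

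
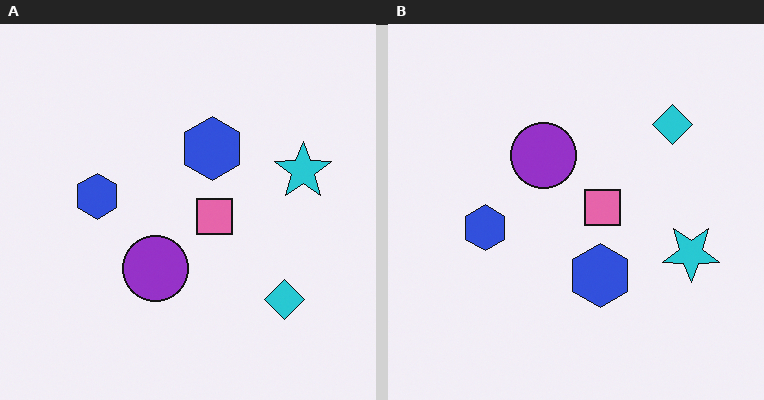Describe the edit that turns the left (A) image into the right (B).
It was flipped vertically (top ↔ bottom).

The cyan diamond is in the bottom-right of the left (A) image and the top-right of the right (B) — shapes on opposite sides of the horizontal midline have swapped in a mirror flip.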